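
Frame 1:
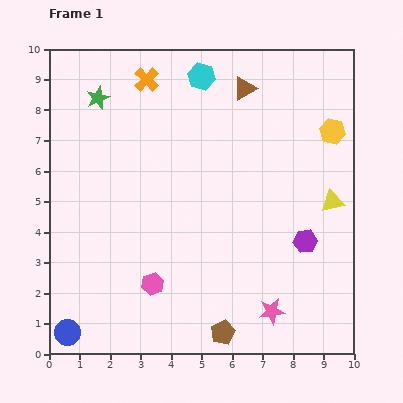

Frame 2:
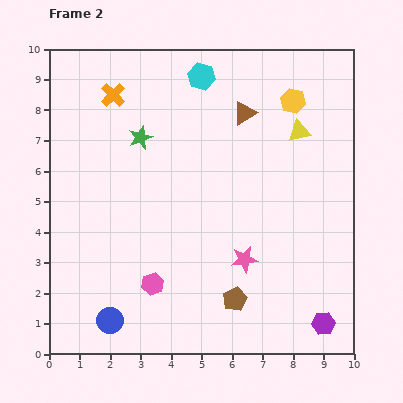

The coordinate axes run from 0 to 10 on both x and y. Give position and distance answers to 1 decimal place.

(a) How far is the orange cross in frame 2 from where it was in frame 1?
1.2

The orange cross moved from (3.2, 9.0) to (2.1, 8.5), a distance of √(1.1² + 0.5²) ≈ 1.2.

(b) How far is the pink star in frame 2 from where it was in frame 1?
1.9

The pink star moved from (7.3, 1.4) to (6.4, 3.1), a distance of √(0.9² + 1.7²) ≈ 1.9.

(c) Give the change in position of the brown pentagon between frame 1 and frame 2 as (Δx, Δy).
(0.4, 1.1)

The brown pentagon was at (5.7, 0.7) in frame 1 and (6.1, 1.8) in frame 2.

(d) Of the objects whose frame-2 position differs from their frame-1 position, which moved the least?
the brown triangle

(moved 0.8)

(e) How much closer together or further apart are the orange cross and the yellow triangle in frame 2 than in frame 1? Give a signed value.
-1.1

Distance in frame 1: 7.3. Distance in frame 2: 6.2.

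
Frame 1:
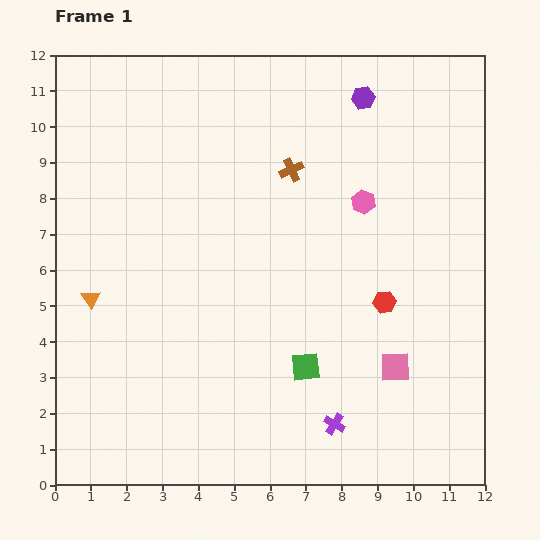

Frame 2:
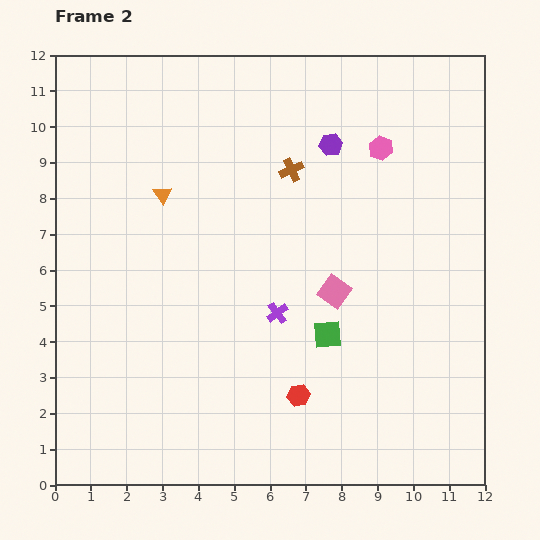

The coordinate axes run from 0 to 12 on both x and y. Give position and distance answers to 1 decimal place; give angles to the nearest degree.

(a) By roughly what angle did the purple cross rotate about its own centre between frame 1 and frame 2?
23° clockwise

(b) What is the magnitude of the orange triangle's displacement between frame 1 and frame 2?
3.5

The orange triangle moved from (1.0, 5.2) to (3.0, 8.1), a distance of √(2.0² + 2.9²) ≈ 3.5.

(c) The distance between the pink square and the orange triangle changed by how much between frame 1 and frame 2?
-3.2

Distance in frame 1: 8.7. Distance in frame 2: 5.5.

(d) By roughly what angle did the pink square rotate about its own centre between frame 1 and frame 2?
37° clockwise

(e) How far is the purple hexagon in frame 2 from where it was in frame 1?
1.6

The purple hexagon moved from (8.6, 10.8) to (7.7, 9.5), a distance of √(0.9² + 1.3²) ≈ 1.6.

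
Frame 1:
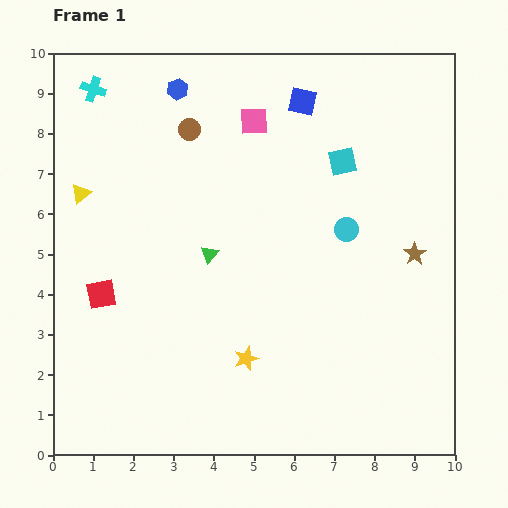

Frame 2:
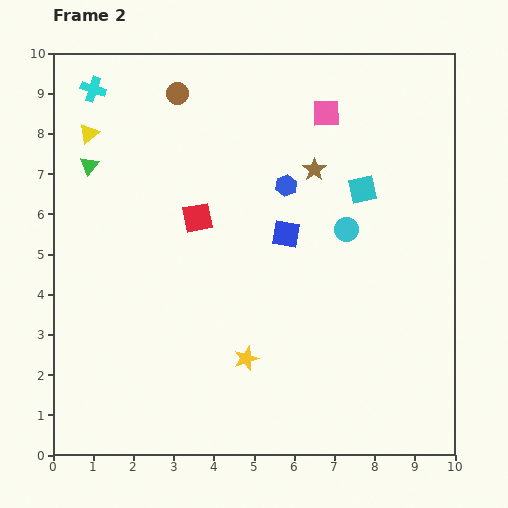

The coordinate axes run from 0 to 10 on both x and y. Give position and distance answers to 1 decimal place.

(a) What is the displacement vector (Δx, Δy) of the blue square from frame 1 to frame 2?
(-0.4, -3.3)

The blue square was at (6.2, 8.8) in frame 1 and (5.8, 5.5) in frame 2.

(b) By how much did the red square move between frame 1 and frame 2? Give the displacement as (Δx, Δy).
(2.4, 1.9)

The red square was at (1.2, 4.0) in frame 1 and (3.6, 5.9) in frame 2.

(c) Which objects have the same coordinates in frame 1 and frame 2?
the cyan circle, the cyan cross, the yellow star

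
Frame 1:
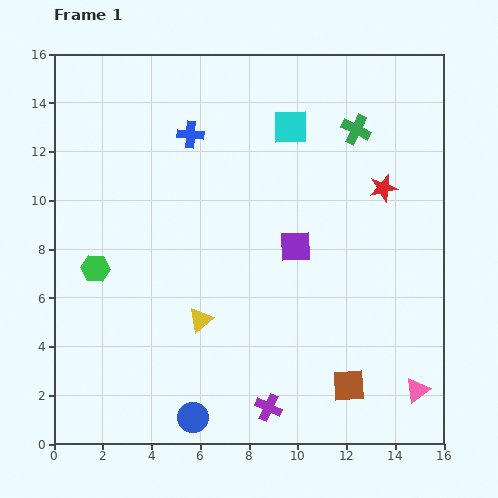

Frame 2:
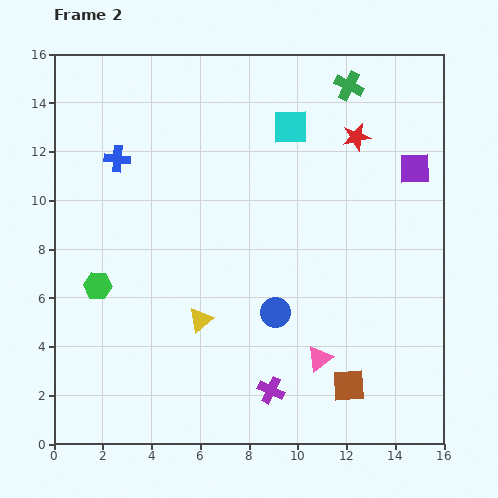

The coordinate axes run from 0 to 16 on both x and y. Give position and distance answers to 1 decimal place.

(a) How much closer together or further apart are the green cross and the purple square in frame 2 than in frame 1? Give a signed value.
-1.1

Distance in frame 1: 5.4. Distance in frame 2: 4.3.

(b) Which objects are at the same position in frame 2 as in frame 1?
the cyan square, the brown square, the yellow triangle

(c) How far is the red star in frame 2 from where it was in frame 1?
2.4

The red star moved from (13.5, 10.5) to (12.4, 12.6), a distance of √(1.1² + 2.1²) ≈ 2.4.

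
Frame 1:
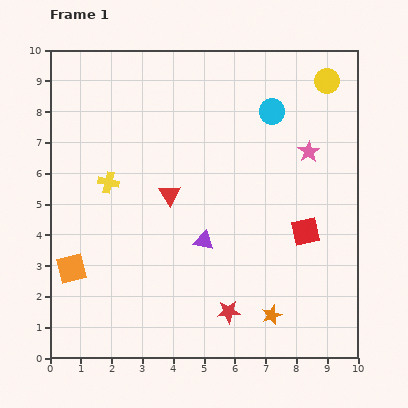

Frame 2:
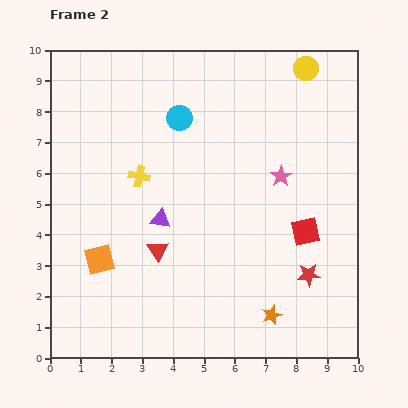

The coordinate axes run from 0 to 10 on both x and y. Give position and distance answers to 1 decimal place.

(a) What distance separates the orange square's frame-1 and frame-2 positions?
0.9

The orange square moved from (0.7, 2.9) to (1.6, 3.2), a distance of √(0.9² + 0.3²) ≈ 0.9.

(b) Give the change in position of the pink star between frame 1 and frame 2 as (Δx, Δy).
(-0.9, -0.8)

The pink star was at (8.4, 6.7) in frame 1 and (7.5, 5.9) in frame 2.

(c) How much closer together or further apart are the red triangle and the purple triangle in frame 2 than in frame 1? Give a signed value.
-0.9

Distance in frame 1: 1.9. Distance in frame 2: 1.0.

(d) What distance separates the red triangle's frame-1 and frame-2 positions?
1.8

The red triangle moved from (3.9, 5.3) to (3.5, 3.5), a distance of √(0.4² + 1.8²) ≈ 1.8.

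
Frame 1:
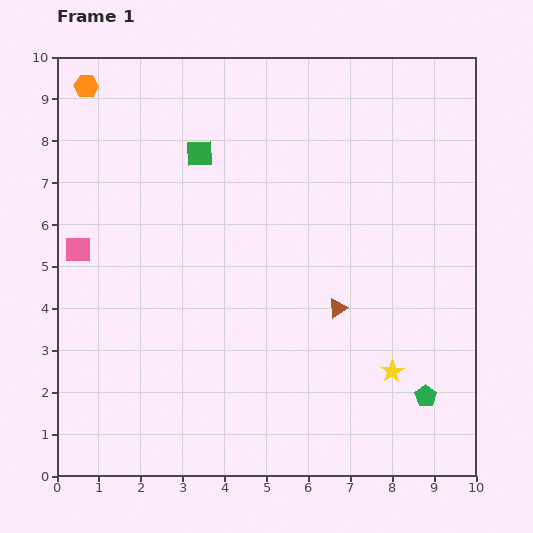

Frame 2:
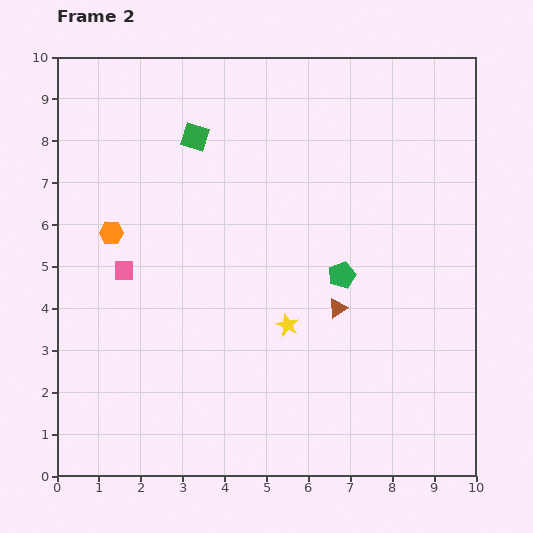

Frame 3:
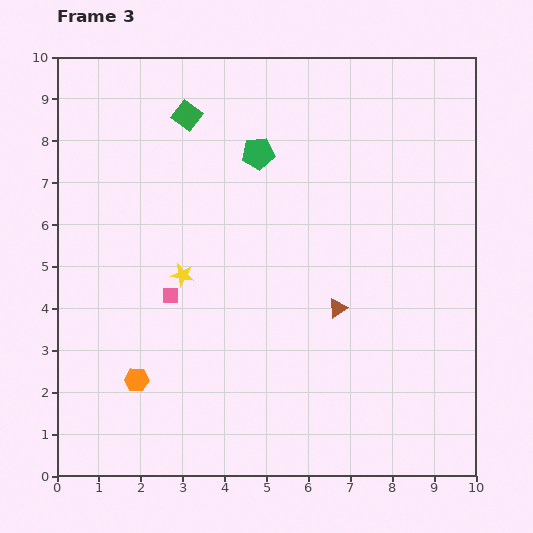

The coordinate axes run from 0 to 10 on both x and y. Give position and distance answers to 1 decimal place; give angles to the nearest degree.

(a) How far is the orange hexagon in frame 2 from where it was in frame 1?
3.6

The orange hexagon moved from (0.7, 9.3) to (1.3, 5.8), a distance of √(0.6² + 3.5²) ≈ 3.6.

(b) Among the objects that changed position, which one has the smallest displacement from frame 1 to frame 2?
the green square

(moved 0.4)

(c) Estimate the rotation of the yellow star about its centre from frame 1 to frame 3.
31° counter-clockwise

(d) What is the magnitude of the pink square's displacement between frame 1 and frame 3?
2.5

The pink square moved from (0.5, 5.4) to (2.7, 4.3), a distance of √(2.2² + 1.1²) ≈ 2.5.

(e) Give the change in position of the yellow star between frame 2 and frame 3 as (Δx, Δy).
(-2.5, 1.2)

The yellow star was at (5.5, 3.6) in frame 2 and (3.0, 4.8) in frame 3.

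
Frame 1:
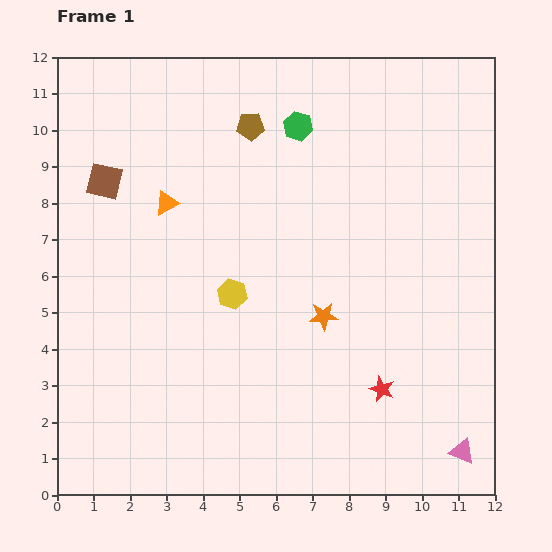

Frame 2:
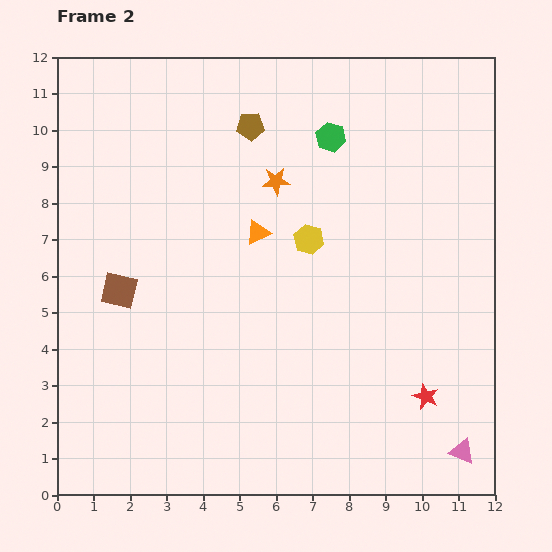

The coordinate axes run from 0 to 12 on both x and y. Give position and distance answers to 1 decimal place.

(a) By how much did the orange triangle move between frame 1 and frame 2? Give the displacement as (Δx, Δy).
(2.5, -0.8)

The orange triangle was at (3.0, 8.0) in frame 1 and (5.5, 7.2) in frame 2.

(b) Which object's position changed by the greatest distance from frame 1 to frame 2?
the orange star

(moved 3.9; next 3.0)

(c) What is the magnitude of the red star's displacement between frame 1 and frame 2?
1.2

The red star moved from (8.9, 2.9) to (10.1, 2.7), a distance of √(1.2² + 0.2²) ≈ 1.2.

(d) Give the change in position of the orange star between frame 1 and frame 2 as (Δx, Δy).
(-1.3, 3.7)

The orange star was at (7.3, 4.9) in frame 1 and (6.0, 8.6) in frame 2.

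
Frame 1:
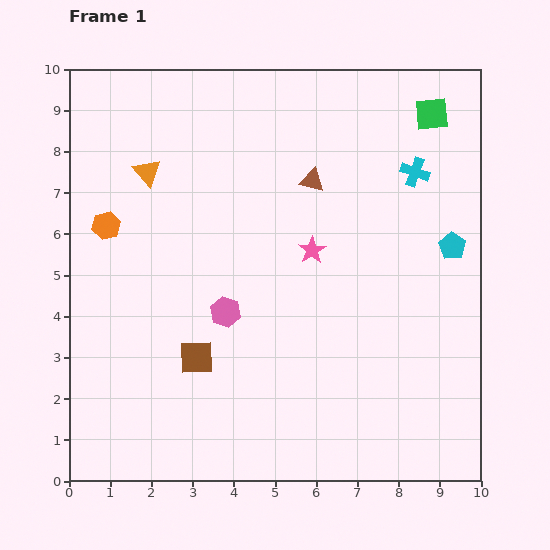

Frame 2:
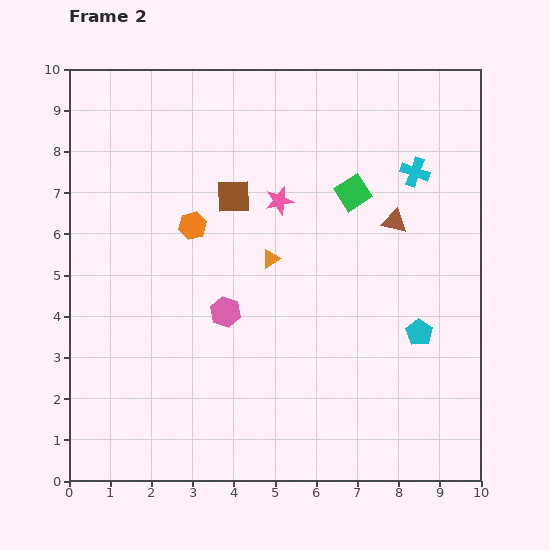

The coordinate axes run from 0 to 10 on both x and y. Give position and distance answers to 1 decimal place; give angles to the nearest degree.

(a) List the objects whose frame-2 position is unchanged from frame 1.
the pink hexagon, the cyan cross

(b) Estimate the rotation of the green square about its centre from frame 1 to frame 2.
27° counter-clockwise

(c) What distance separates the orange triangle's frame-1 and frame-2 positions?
3.7

The orange triangle moved from (1.9, 7.5) to (4.9, 5.4), a distance of √(3.0² + 2.1²) ≈ 3.7.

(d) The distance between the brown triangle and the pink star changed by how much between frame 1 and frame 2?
+1.1

Distance in frame 1: 1.7. Distance in frame 2: 2.8.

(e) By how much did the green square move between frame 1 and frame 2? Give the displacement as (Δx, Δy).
(-1.9, -1.9)

The green square was at (8.8, 8.9) in frame 1 and (6.9, 7.0) in frame 2.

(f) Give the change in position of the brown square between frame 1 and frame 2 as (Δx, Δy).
(0.9, 3.9)

The brown square was at (3.1, 3.0) in frame 1 and (4.0, 6.9) in frame 2.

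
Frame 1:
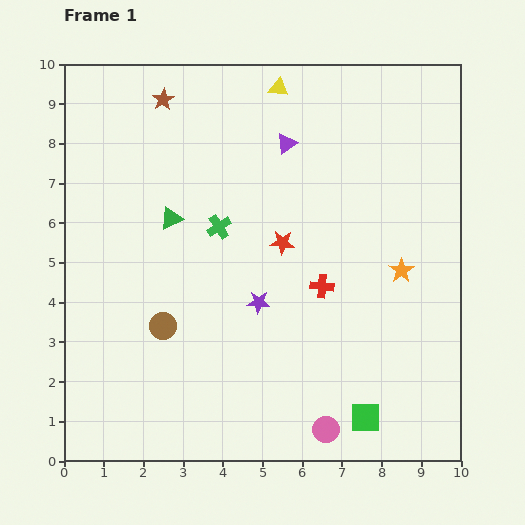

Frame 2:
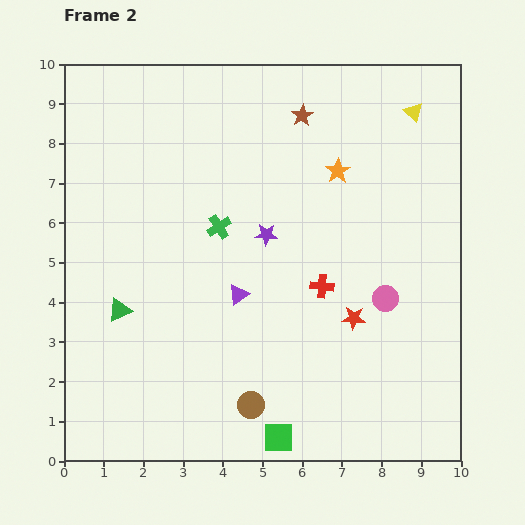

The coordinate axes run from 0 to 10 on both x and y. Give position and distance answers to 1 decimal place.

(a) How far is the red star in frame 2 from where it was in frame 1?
2.6

The red star moved from (5.5, 5.5) to (7.3, 3.6), a distance of √(1.8² + 1.9²) ≈ 2.6.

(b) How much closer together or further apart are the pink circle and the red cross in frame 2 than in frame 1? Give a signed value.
-2.0

Distance in frame 1: 3.6. Distance in frame 2: 1.6.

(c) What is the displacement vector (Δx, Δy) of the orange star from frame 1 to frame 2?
(-1.6, 2.5)

The orange star was at (8.5, 4.8) in frame 1 and (6.9, 7.3) in frame 2.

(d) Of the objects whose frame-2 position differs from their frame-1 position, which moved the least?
the purple star

(moved 1.7)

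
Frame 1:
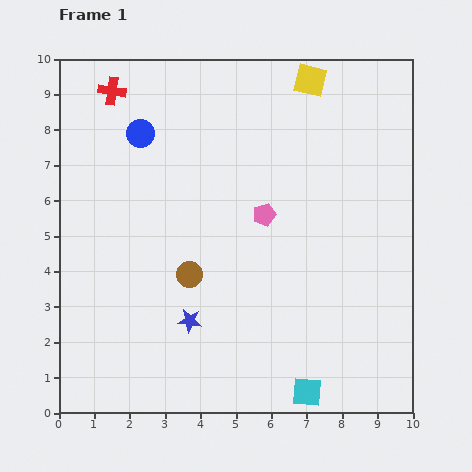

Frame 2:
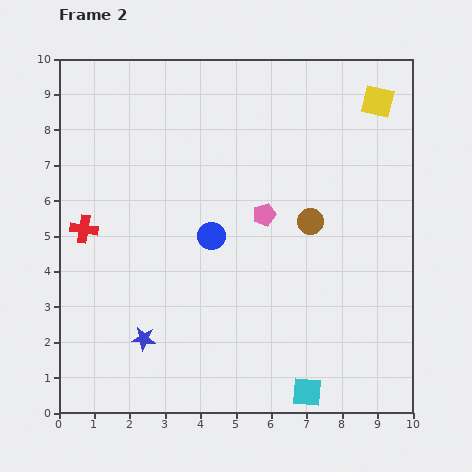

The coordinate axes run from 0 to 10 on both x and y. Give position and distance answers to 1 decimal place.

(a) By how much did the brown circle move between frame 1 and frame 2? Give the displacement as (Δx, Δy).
(3.4, 1.5)

The brown circle was at (3.7, 3.9) in frame 1 and (7.1, 5.4) in frame 2.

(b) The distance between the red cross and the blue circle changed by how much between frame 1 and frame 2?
+2.2

Distance in frame 1: 1.4. Distance in frame 2: 3.6.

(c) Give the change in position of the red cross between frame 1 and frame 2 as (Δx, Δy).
(-0.8, -3.9)

The red cross was at (1.5, 9.1) in frame 1 and (0.7, 5.2) in frame 2.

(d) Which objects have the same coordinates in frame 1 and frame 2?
the cyan square, the pink pentagon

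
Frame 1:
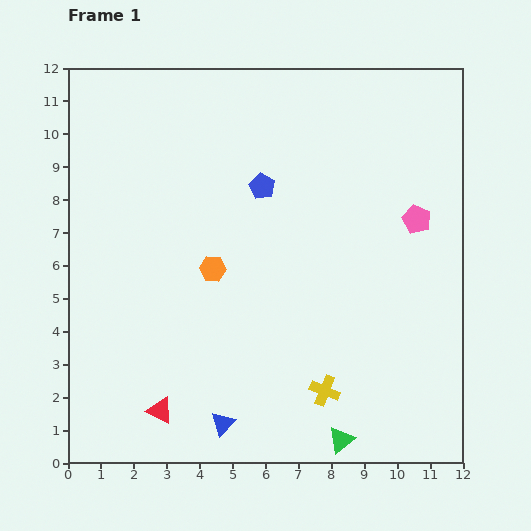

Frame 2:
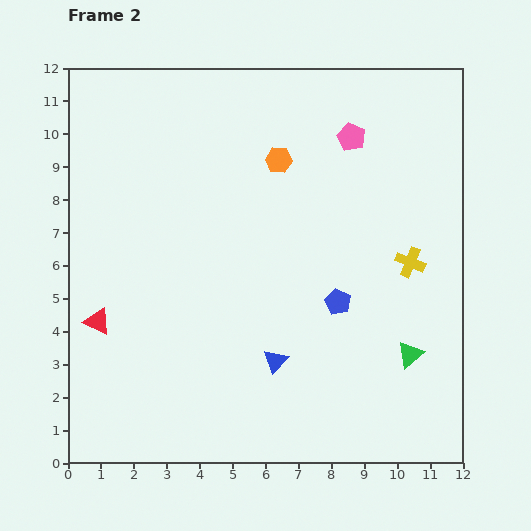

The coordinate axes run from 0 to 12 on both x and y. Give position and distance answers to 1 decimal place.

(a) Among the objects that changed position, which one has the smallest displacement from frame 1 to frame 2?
the blue triangle

(moved 2.5)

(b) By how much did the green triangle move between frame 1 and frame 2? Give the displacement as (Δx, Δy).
(2.1, 2.6)

The green triangle was at (8.3, 0.7) in frame 1 and (10.4, 3.3) in frame 2.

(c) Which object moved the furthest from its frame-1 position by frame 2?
the yellow cross

(moved 4.7; next 4.2)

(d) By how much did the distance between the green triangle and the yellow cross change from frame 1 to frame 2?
+1.2

Distance in frame 1: 1.6. Distance in frame 2: 2.8.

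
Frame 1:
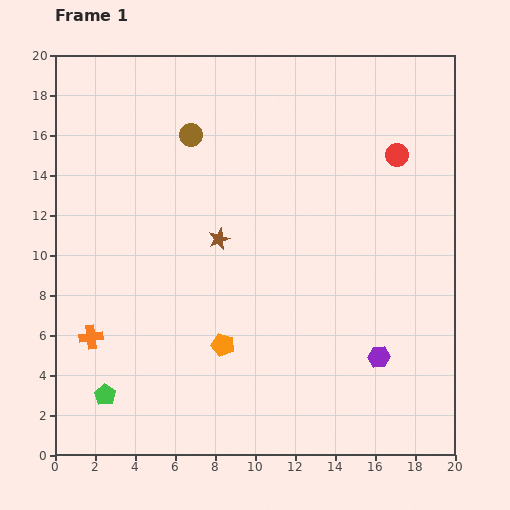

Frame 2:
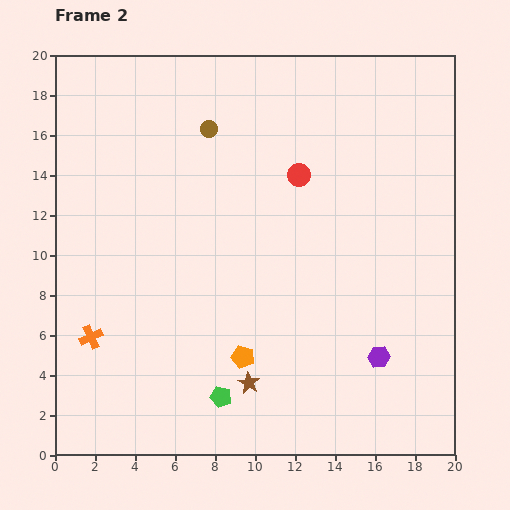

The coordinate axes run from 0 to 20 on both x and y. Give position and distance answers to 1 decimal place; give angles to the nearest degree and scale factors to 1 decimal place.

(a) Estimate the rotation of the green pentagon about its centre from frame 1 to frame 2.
19° counter-clockwise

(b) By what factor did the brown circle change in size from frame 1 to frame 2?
0.8×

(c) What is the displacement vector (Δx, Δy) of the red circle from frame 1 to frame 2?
(-4.9, -1.0)

The red circle was at (17.1, 15.0) in frame 1 and (12.2, 14.0) in frame 2.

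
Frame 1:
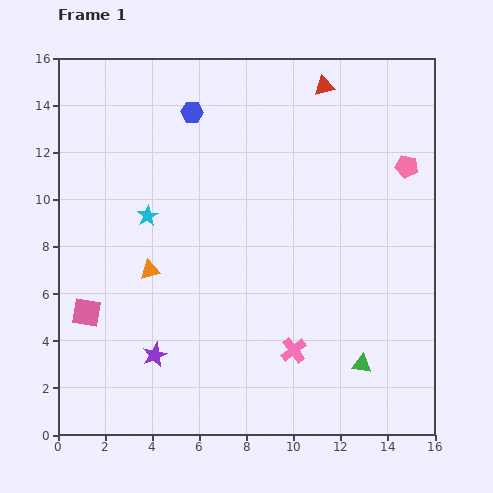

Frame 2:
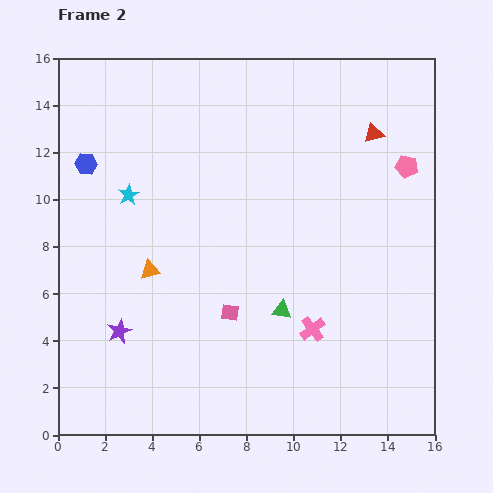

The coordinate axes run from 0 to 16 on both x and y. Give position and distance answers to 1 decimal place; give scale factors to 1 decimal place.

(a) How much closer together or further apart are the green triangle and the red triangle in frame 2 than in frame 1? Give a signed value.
-3.4

Distance in frame 1: 11.9. Distance in frame 2: 8.5.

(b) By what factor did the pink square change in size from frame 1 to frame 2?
0.6×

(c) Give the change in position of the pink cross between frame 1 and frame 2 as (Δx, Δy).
(0.8, 0.9)

The pink cross was at (10.0, 3.6) in frame 1 and (10.8, 4.5) in frame 2.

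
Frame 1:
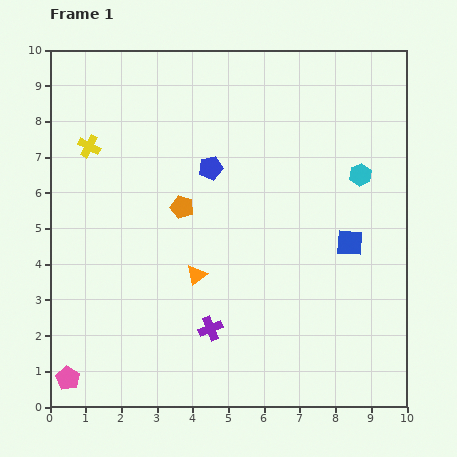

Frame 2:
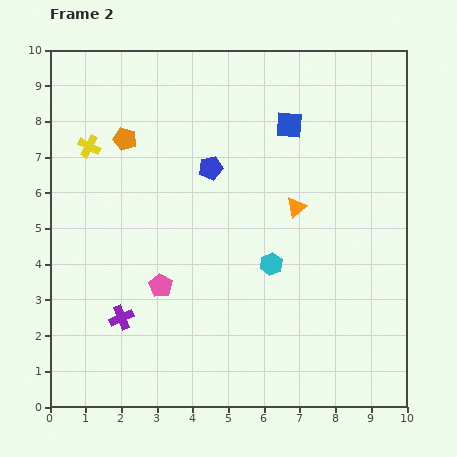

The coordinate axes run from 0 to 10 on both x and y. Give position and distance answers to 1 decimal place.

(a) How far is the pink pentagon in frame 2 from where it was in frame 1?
3.7

The pink pentagon moved from (0.5, 0.8) to (3.1, 3.4), a distance of √(2.6² + 2.6²) ≈ 3.7.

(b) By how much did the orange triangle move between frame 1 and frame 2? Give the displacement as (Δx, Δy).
(2.8, 1.9)

The orange triangle was at (4.1, 3.7) in frame 1 and (6.9, 5.6) in frame 2.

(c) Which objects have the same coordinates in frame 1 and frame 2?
the blue pentagon, the yellow cross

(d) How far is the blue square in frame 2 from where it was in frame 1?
3.7

The blue square moved from (8.4, 4.6) to (6.7, 7.9), a distance of √(1.7² + 3.3²) ≈ 3.7.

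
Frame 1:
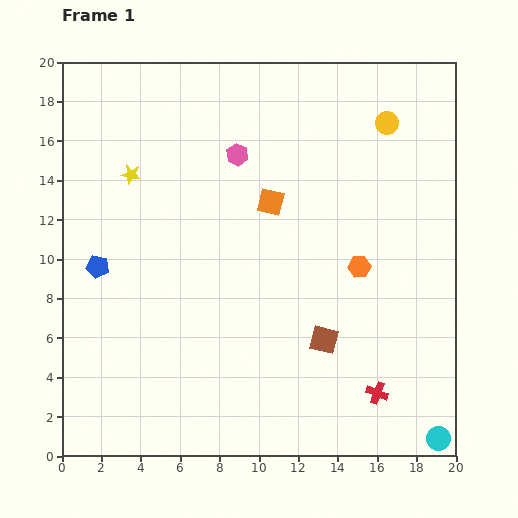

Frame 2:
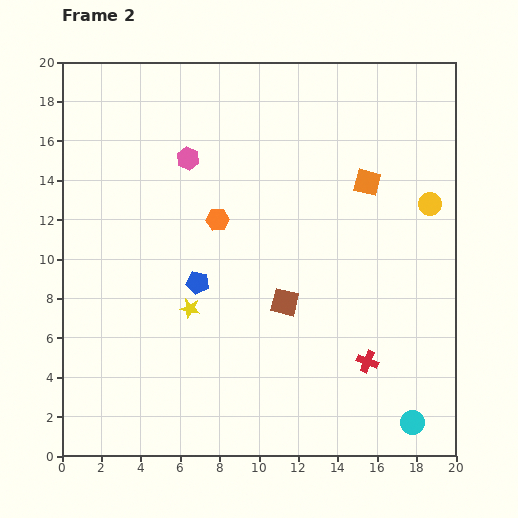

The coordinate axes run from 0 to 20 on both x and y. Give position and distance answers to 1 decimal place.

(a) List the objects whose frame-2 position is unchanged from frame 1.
none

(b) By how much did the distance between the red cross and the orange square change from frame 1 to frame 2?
-2.0

Distance in frame 1: 11.1. Distance in frame 2: 9.1.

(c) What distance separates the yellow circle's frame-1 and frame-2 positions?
4.7

The yellow circle moved from (16.5, 16.9) to (18.7, 12.8), a distance of √(2.2² + 4.1²) ≈ 4.7.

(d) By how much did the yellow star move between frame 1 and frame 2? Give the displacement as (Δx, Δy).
(3.0, -6.8)

The yellow star was at (3.5, 14.3) in frame 1 and (6.5, 7.5) in frame 2.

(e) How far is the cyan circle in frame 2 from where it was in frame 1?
1.5

The cyan circle moved from (19.1, 0.9) to (17.8, 1.7), a distance of √(1.3² + 0.8²) ≈ 1.5.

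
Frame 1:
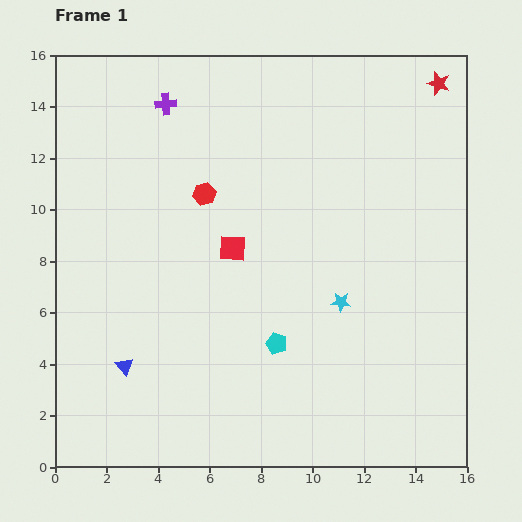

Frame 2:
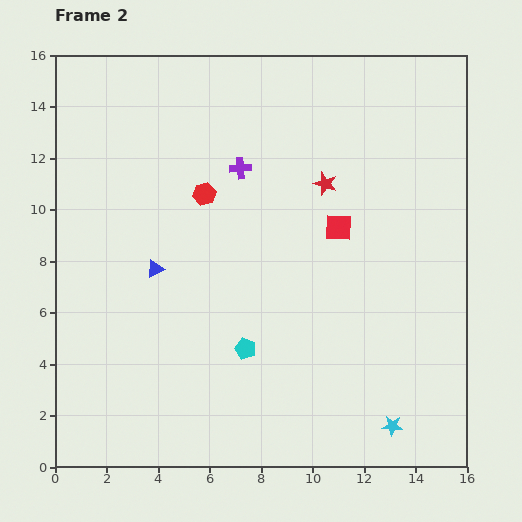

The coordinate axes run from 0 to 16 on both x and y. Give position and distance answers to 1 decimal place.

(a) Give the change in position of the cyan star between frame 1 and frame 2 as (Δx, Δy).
(2.0, -4.8)

The cyan star was at (11.1, 6.4) in frame 1 and (13.1, 1.6) in frame 2.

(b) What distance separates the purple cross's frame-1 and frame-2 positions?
3.8

The purple cross moved from (4.3, 14.1) to (7.2, 11.6), a distance of √(2.9² + 2.5²) ≈ 3.8.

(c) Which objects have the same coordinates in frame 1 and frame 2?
the red hexagon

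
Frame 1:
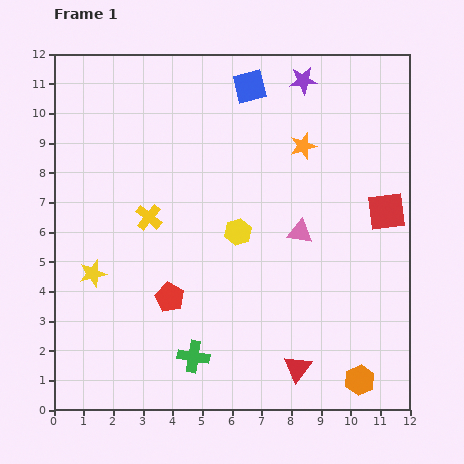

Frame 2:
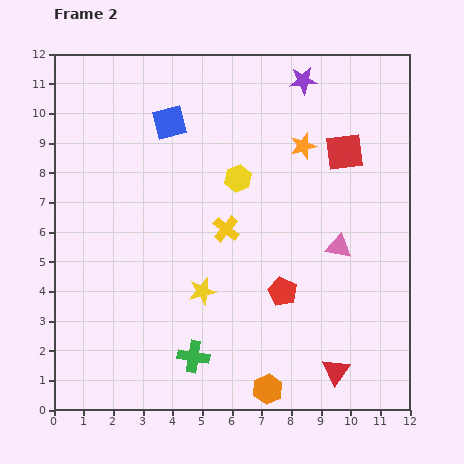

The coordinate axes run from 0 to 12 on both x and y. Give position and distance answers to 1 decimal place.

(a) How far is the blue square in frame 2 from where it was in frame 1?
3.0

The blue square moved from (6.6, 10.9) to (3.9, 9.7), a distance of √(2.7² + 1.2²) ≈ 3.0.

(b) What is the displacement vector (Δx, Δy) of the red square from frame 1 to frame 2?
(-1.4, 2.0)

The red square was at (11.2, 6.7) in frame 1 and (9.8, 8.7) in frame 2.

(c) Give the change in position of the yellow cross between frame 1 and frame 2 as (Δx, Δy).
(2.6, -0.4)

The yellow cross was at (3.2, 6.5) in frame 1 and (5.8, 6.1) in frame 2.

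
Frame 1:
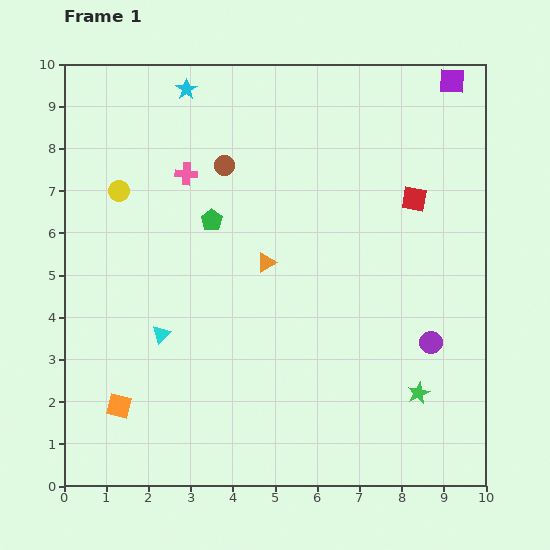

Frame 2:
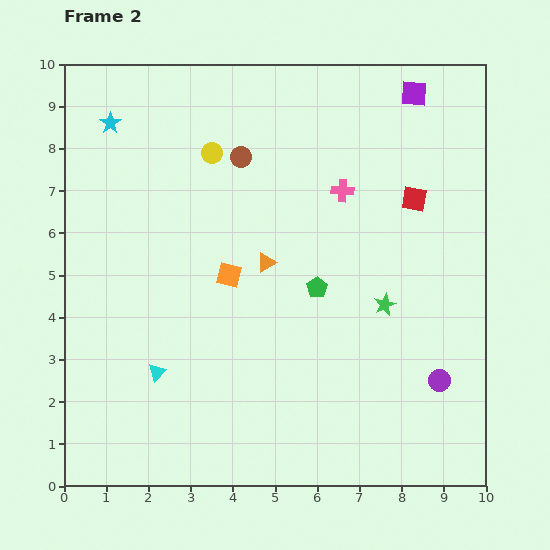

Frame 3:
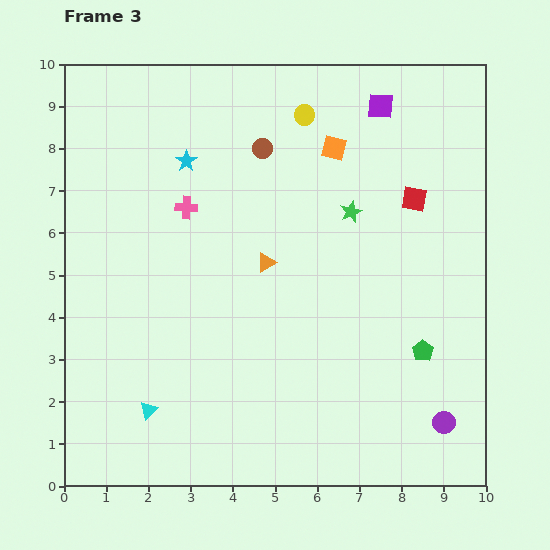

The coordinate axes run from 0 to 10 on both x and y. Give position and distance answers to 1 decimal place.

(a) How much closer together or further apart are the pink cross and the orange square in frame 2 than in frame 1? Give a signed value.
-2.3

Distance in frame 1: 5.7. Distance in frame 2: 3.4.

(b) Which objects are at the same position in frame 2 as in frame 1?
the red square, the orange triangle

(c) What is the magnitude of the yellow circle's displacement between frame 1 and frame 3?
4.8

The yellow circle moved from (1.3, 7.0) to (5.7, 8.8), a distance of √(4.4² + 1.8²) ≈ 4.8.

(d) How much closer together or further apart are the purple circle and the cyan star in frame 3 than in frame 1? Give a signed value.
+0.4

Distance in frame 1: 8.3. Distance in frame 3: 8.7.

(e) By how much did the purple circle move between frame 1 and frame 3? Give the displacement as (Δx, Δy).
(0.3, -1.9)

The purple circle was at (8.7, 3.4) in frame 1 and (9.0, 1.5) in frame 3.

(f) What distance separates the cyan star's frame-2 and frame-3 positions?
2.0

The cyan star moved from (1.1, 8.6) to (2.9, 7.7), a distance of √(1.8² + 0.9²) ≈ 2.0.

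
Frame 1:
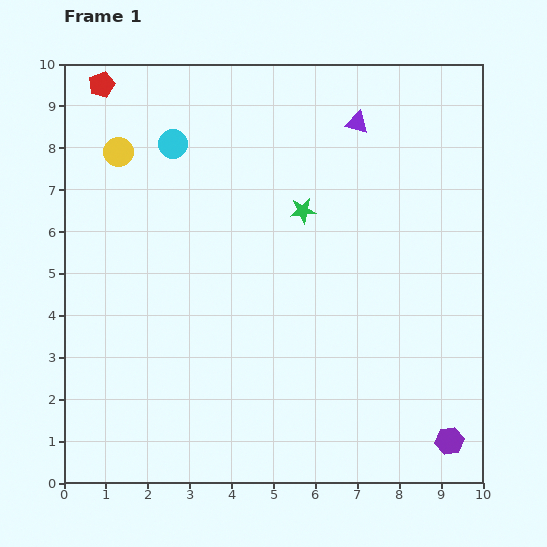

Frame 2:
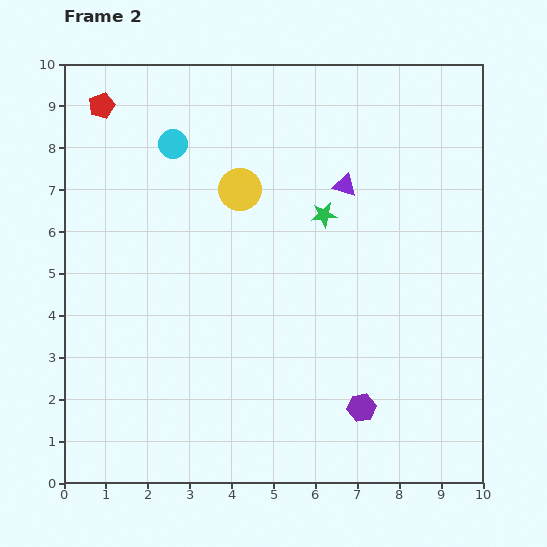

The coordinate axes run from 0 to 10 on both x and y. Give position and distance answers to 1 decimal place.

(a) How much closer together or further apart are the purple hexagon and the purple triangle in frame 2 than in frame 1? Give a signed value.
-2.6

Distance in frame 1: 7.9. Distance in frame 2: 5.3.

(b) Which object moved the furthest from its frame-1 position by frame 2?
the yellow circle

(moved 3.0; next 2.2)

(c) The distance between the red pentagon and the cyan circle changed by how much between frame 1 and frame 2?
-0.3

Distance in frame 1: 2.2. Distance in frame 2: 1.9.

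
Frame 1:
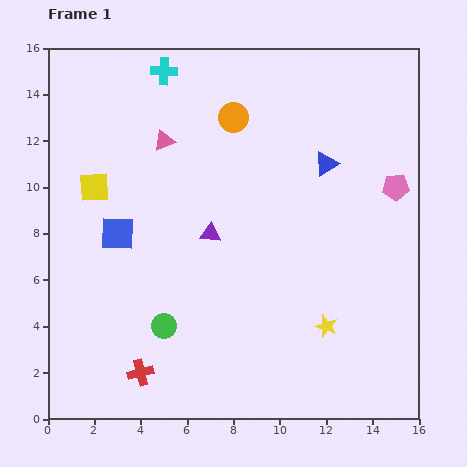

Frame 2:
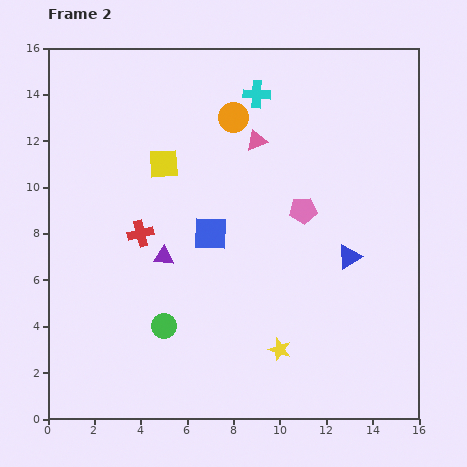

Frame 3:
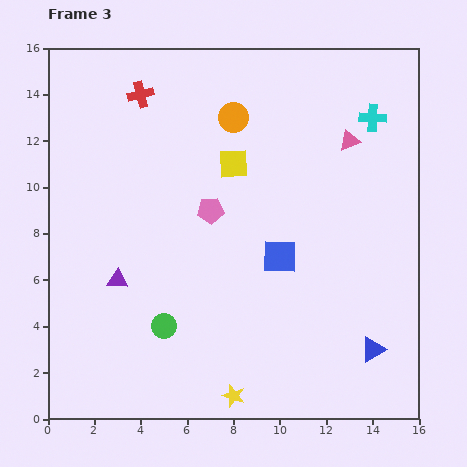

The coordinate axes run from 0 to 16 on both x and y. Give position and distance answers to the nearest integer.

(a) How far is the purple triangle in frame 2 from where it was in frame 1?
2

The purple triangle moved from (7, 8) to (5, 7), a distance of √(2² + 1²) ≈ 2.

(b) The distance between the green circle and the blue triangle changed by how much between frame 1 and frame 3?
-1

Distance in frame 1: 10. Distance in frame 3: 9.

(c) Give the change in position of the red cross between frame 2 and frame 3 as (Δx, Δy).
(0, 6)

The red cross was at (4, 8) in frame 2 and (4, 14) in frame 3.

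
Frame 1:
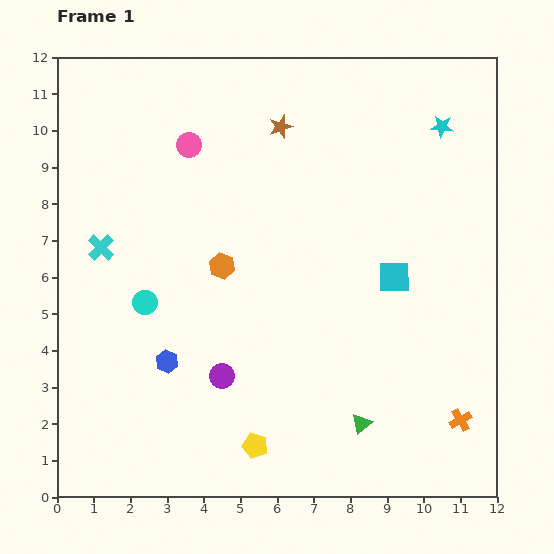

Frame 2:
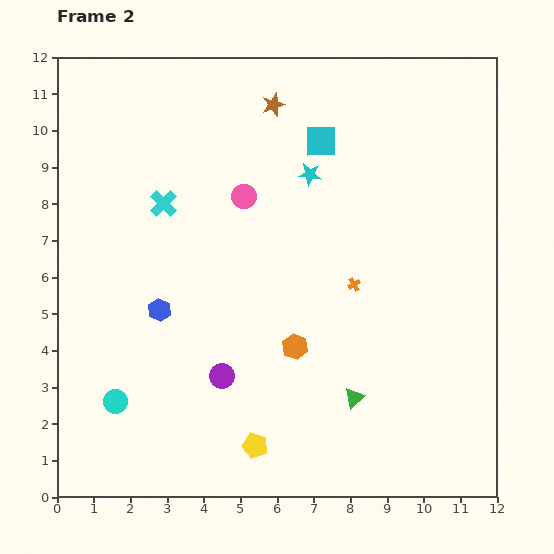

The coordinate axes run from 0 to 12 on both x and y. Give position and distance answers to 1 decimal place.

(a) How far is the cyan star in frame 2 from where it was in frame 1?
3.8

The cyan star moved from (10.5, 10.1) to (6.9, 8.8), a distance of √(3.6² + 1.3²) ≈ 3.8.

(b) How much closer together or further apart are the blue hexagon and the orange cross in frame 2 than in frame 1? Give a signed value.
-2.9

Distance in frame 1: 8.2. Distance in frame 2: 5.3.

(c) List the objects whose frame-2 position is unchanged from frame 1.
the yellow pentagon, the purple circle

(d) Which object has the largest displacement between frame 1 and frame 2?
the orange cross

(moved 4.7; next 4.2)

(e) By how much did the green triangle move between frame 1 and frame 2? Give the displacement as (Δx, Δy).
(-0.2, 0.7)

The green triangle was at (8.3, 2.0) in frame 1 and (8.1, 2.7) in frame 2.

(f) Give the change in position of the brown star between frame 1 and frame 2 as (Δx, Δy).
(-0.2, 0.6)

The brown star was at (6.1, 10.1) in frame 1 and (5.9, 10.7) in frame 2.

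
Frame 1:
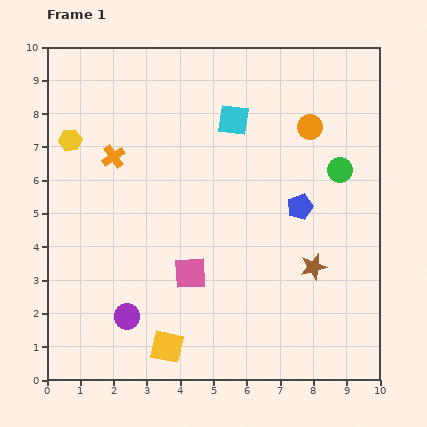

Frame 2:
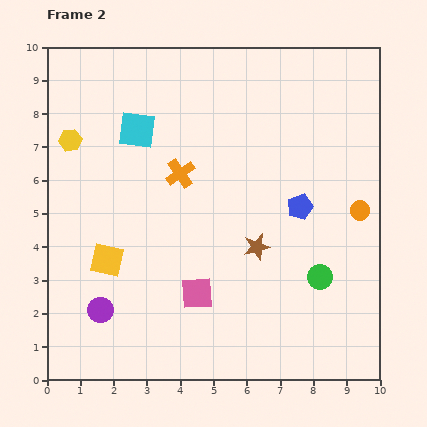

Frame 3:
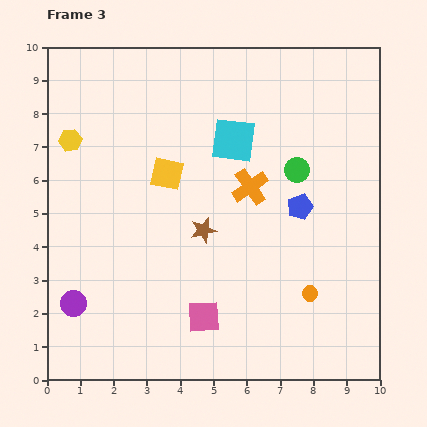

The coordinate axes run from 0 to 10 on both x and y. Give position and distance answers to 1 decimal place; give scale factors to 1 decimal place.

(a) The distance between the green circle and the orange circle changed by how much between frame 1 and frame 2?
+0.7

Distance in frame 1: 1.6. Distance in frame 2: 2.3.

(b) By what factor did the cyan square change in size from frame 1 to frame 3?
1.4×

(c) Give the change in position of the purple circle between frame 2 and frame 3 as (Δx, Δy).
(-0.8, 0.2)

The purple circle was at (1.6, 2.1) in frame 2 and (0.8, 2.3) in frame 3.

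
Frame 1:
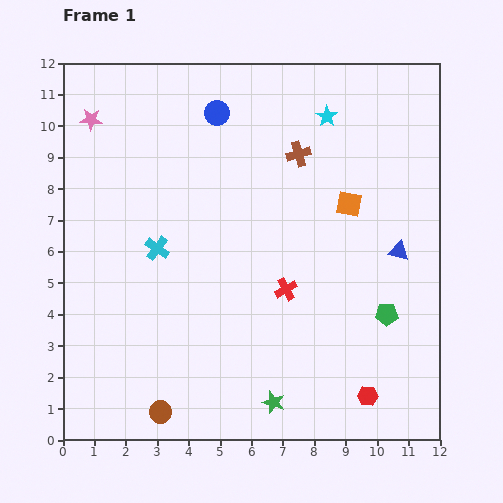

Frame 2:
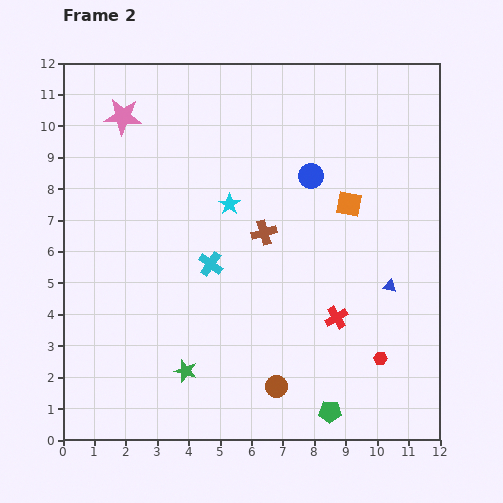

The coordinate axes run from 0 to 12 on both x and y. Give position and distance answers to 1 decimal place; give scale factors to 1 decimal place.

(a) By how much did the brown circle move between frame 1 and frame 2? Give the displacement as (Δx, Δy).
(3.7, 0.8)

The brown circle was at (3.1, 0.9) in frame 1 and (6.8, 1.7) in frame 2.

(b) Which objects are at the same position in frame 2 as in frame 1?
the orange square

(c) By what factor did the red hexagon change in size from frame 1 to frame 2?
0.6×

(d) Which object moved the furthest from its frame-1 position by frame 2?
the cyan star

(moved 4.2; next 3.8)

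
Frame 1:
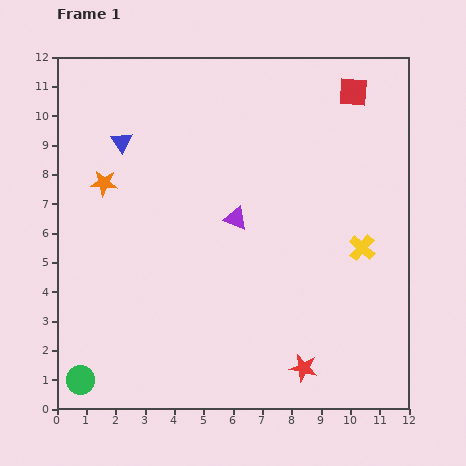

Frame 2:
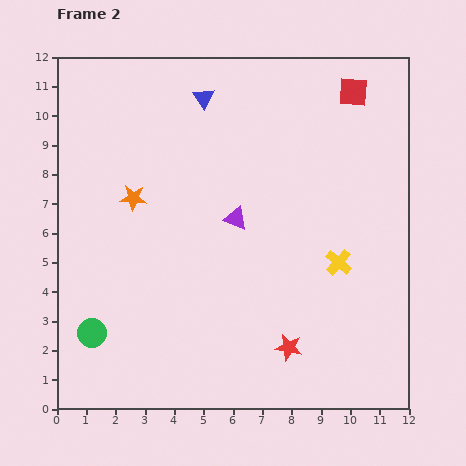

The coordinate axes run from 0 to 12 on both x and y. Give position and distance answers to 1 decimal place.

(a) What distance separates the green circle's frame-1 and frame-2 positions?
1.6

The green circle moved from (0.8, 1.0) to (1.2, 2.6), a distance of √(0.4² + 1.6²) ≈ 1.6.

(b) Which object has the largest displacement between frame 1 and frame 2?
the blue triangle

(moved 3.2; next 1.6)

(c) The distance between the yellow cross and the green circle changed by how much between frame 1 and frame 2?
-1.9

Distance in frame 1: 10.6. Distance in frame 2: 8.7.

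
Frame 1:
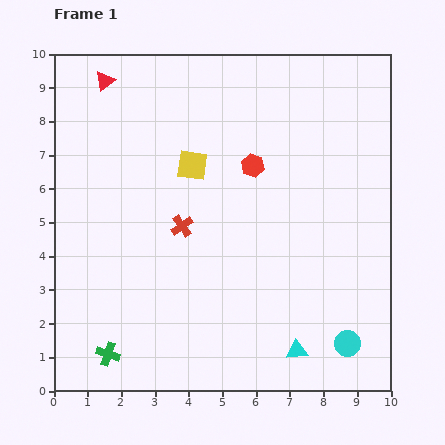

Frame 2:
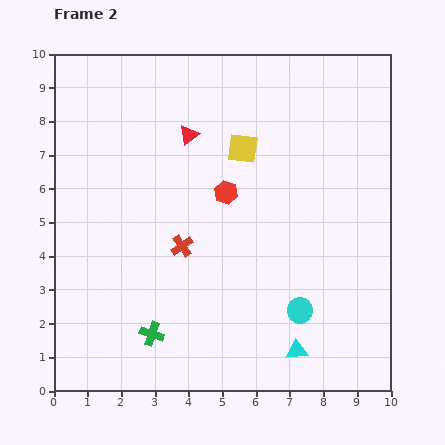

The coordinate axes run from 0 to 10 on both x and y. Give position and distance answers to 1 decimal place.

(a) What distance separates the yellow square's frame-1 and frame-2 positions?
1.6

The yellow square moved from (4.1, 6.7) to (5.6, 7.2), a distance of √(1.5² + 0.5²) ≈ 1.6.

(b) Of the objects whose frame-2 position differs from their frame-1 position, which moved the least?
the red cross

(moved 0.6)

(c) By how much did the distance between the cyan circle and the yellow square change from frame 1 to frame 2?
-1.9

Distance in frame 1: 7.0. Distance in frame 2: 5.1.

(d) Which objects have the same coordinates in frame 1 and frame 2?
the cyan triangle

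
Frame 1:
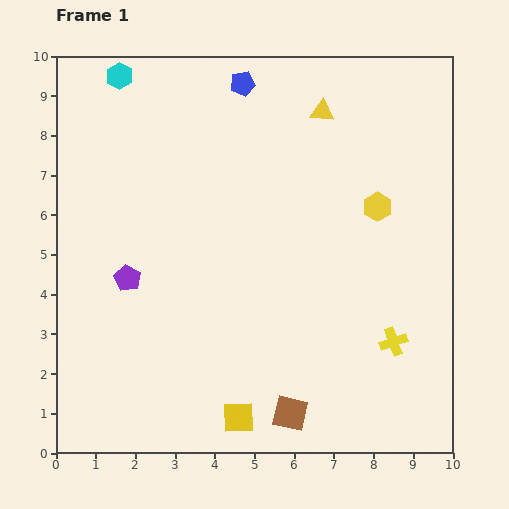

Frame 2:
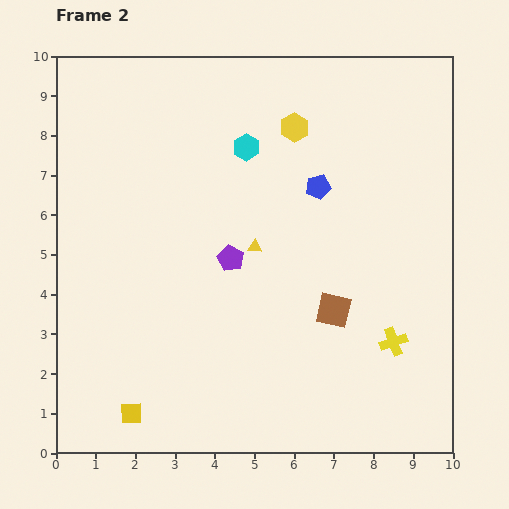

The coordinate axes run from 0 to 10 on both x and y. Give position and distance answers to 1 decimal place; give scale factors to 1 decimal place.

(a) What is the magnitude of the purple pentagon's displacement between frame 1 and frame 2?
2.6

The purple pentagon moved from (1.8, 4.4) to (4.4, 4.9), a distance of √(2.6² + 0.5²) ≈ 2.6.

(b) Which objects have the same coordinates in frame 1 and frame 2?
the yellow cross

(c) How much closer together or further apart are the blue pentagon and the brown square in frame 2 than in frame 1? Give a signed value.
-5.3

Distance in frame 1: 8.4. Distance in frame 2: 3.1.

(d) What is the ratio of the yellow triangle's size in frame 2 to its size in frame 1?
0.6×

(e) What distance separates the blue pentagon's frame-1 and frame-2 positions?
3.2

The blue pentagon moved from (4.7, 9.3) to (6.6, 6.7), a distance of √(1.9² + 2.6²) ≈ 3.2.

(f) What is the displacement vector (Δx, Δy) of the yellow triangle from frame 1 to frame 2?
(-1.7, -3.4)

The yellow triangle was at (6.7, 8.6) in frame 1 and (5.0, 5.2) in frame 2.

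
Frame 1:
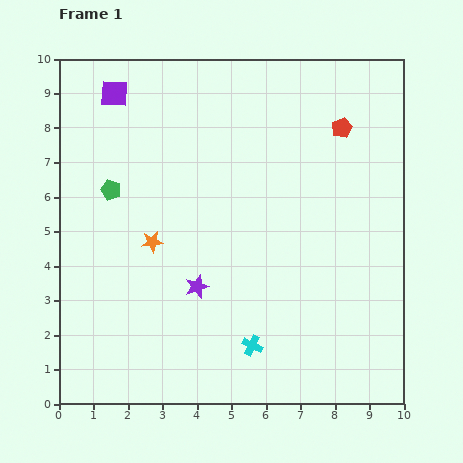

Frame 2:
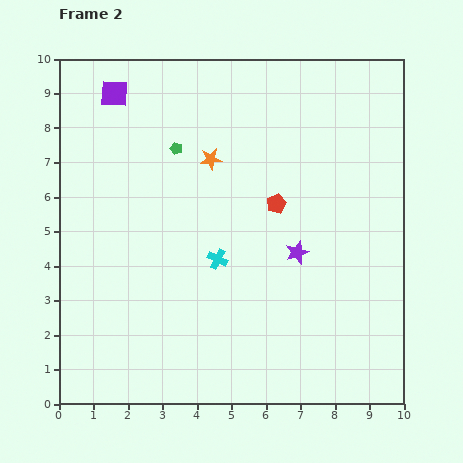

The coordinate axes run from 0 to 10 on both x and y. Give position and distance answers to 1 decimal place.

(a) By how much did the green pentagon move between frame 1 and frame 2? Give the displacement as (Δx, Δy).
(1.9, 1.2)

The green pentagon was at (1.5, 6.2) in frame 1 and (3.4, 7.4) in frame 2.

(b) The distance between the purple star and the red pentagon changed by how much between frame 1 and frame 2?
-4.7

Distance in frame 1: 6.2. Distance in frame 2: 1.5.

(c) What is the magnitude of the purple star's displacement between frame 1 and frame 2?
3.1

The purple star moved from (4.0, 3.4) to (6.9, 4.4), a distance of √(2.9² + 1.0²) ≈ 3.1.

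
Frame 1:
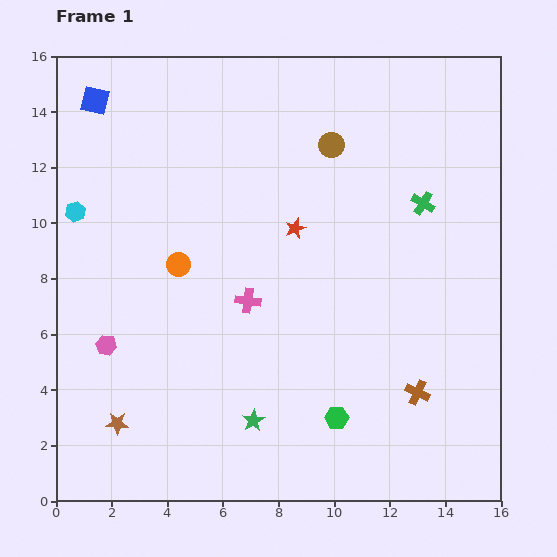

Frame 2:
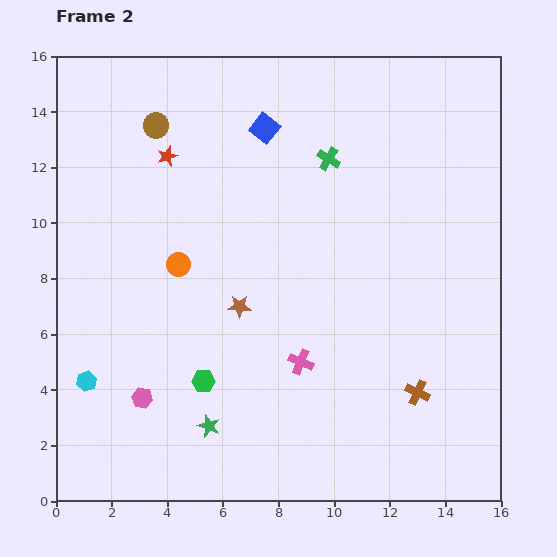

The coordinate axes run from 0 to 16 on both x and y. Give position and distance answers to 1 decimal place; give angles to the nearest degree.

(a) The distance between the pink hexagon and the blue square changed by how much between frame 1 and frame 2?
+1.9

Distance in frame 1: 8.8. Distance in frame 2: 10.7.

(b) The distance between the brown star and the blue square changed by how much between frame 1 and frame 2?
-5.1

Distance in frame 1: 11.6. Distance in frame 2: 6.5.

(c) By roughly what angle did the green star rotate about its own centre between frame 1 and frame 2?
20° counter-clockwise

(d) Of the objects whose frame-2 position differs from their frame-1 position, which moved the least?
the green star

(moved 1.6)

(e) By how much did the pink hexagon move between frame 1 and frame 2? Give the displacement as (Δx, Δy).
(1.3, -1.9)

The pink hexagon was at (1.8, 5.6) in frame 1 and (3.1, 3.7) in frame 2.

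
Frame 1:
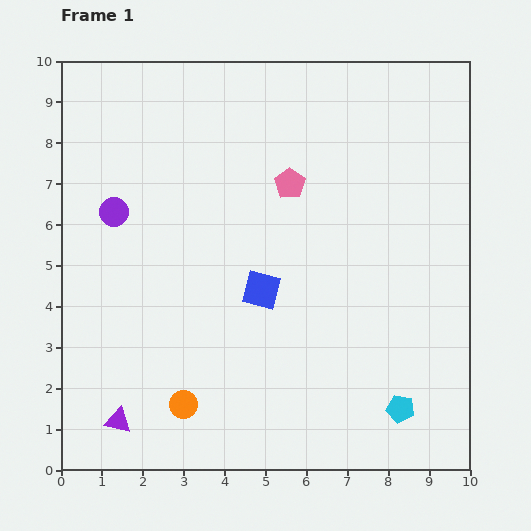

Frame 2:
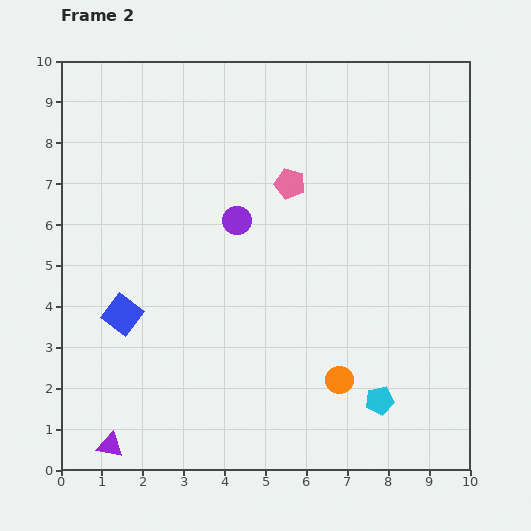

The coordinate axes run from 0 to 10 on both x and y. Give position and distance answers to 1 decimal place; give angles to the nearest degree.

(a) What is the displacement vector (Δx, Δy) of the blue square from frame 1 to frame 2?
(-3.4, -0.6)

The blue square was at (4.9, 4.4) in frame 1 and (1.5, 3.8) in frame 2.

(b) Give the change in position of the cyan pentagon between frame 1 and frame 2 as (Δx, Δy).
(-0.5, 0.2)

The cyan pentagon was at (8.3, 1.5) in frame 1 and (7.8, 1.7) in frame 2.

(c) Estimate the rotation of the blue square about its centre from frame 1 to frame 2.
23° clockwise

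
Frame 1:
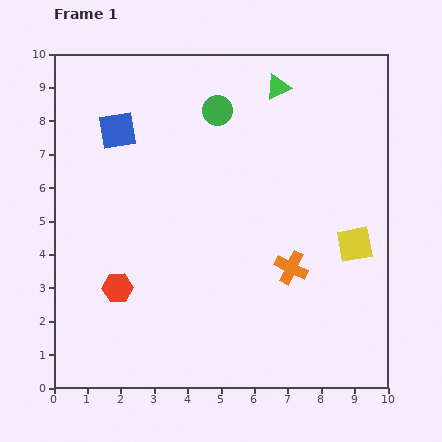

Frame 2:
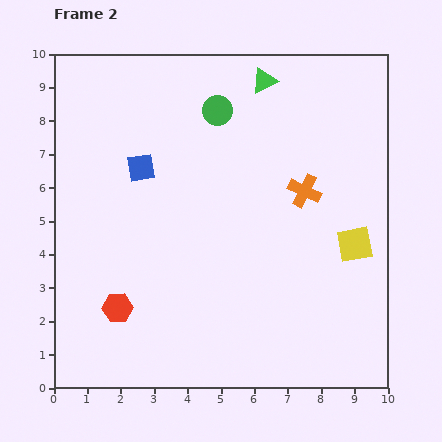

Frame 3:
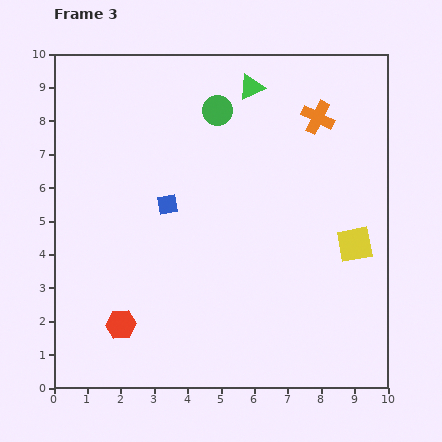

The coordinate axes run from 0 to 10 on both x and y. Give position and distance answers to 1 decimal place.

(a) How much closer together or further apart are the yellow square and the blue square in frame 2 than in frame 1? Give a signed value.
-1.1

Distance in frame 1: 7.9. Distance in frame 2: 6.8.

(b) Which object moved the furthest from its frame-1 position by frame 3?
the orange cross

(moved 4.6; next 2.7)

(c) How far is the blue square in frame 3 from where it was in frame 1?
2.7

The blue square moved from (1.9, 7.7) to (3.4, 5.5), a distance of √(1.5² + 2.2²) ≈ 2.7.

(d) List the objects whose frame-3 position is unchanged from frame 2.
the green circle, the yellow square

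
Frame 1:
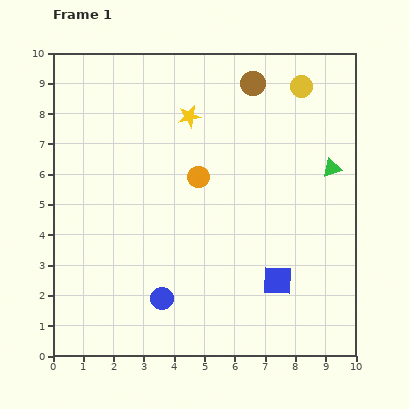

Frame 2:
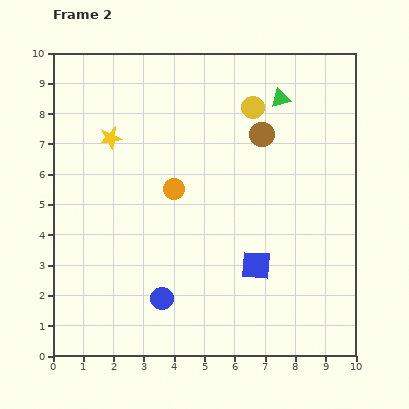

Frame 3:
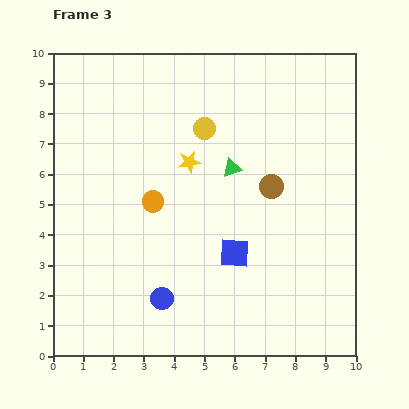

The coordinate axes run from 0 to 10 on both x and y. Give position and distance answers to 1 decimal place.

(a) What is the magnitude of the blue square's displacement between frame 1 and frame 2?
0.9

The blue square moved from (7.4, 2.5) to (6.7, 3.0), a distance of √(0.7² + 0.5²) ≈ 0.9.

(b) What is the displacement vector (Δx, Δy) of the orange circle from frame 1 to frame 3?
(-1.5, -0.8)

The orange circle was at (4.8, 5.9) in frame 1 and (3.3, 5.1) in frame 3.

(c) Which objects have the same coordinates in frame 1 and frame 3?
the blue circle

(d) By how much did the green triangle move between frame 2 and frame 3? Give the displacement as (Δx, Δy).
(-1.6, -2.3)

The green triangle was at (7.5, 8.5) in frame 2 and (5.9, 6.2) in frame 3.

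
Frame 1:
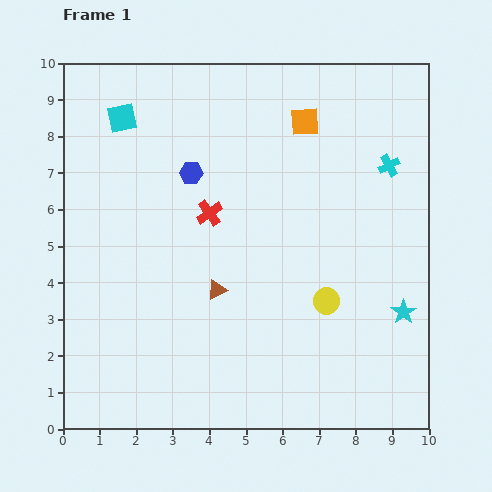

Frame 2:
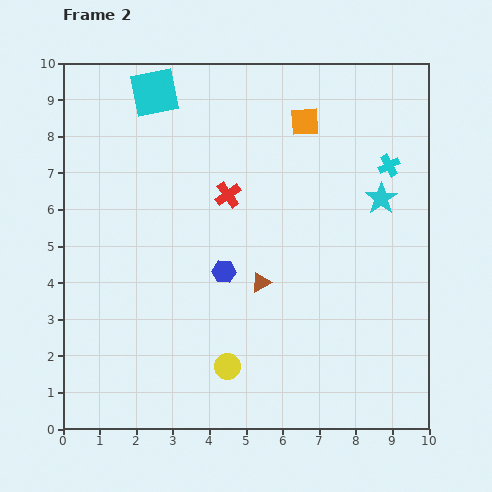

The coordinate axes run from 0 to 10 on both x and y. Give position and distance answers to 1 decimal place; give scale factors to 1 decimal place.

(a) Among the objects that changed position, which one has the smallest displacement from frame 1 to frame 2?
the red cross

(moved 0.7)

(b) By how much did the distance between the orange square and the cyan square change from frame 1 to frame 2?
-0.8

Distance in frame 1: 5.0. Distance in frame 2: 4.2.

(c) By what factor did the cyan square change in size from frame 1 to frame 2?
1.7×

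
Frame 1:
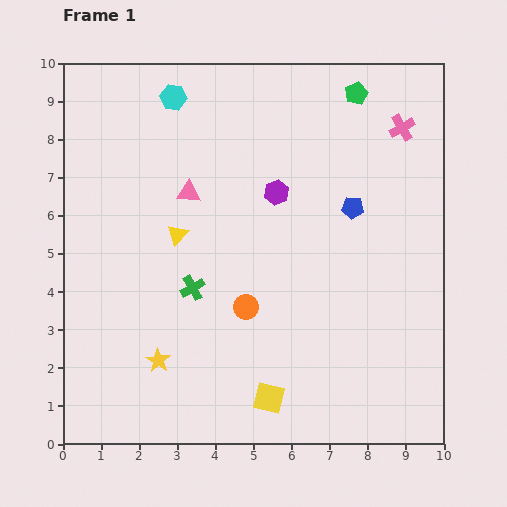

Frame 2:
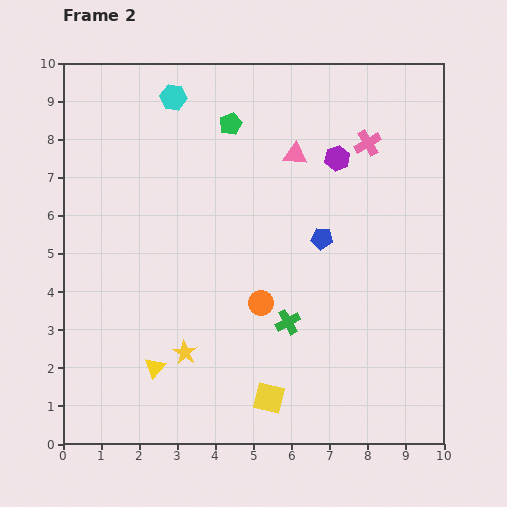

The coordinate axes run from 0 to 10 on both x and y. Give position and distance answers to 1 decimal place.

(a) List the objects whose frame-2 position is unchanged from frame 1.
the yellow square, the cyan hexagon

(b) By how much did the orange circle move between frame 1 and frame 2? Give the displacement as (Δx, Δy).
(0.4, 0.1)

The orange circle was at (4.8, 3.6) in frame 1 and (5.2, 3.7) in frame 2.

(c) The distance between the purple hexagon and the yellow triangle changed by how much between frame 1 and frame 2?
+4.5

Distance in frame 1: 2.8. Distance in frame 2: 7.3.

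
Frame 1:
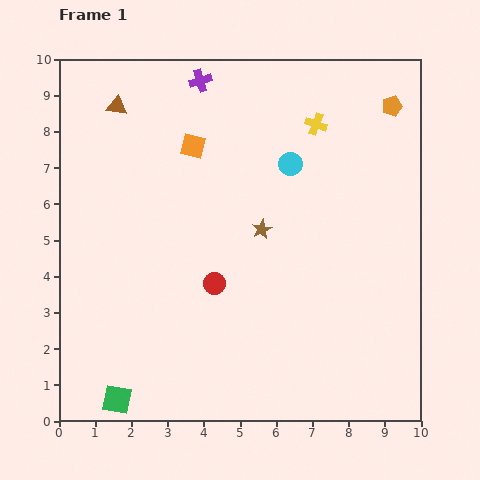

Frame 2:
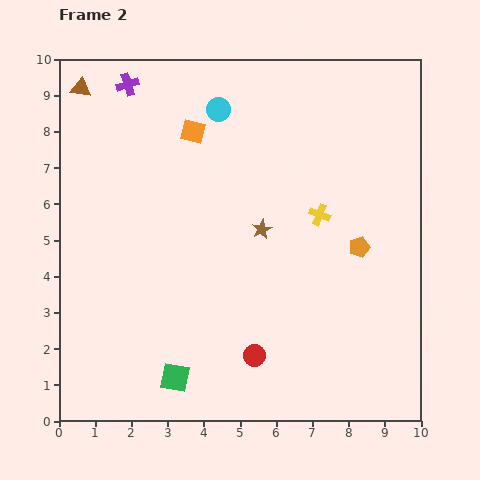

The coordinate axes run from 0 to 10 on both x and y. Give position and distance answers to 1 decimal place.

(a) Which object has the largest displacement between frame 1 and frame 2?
the orange pentagon

(moved 4.0; next 2.5)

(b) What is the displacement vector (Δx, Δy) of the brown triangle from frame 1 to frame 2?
(-1.0, 0.5)

The brown triangle was at (1.6, 8.7) in frame 1 and (0.6, 9.2) in frame 2.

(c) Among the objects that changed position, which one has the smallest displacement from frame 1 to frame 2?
the orange square

(moved 0.4)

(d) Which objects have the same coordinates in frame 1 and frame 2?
the brown star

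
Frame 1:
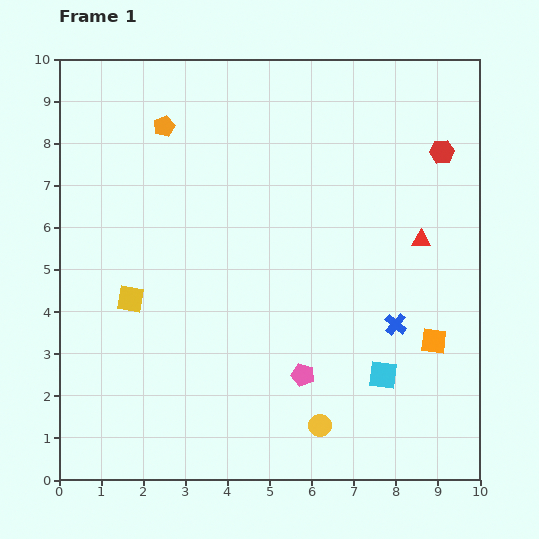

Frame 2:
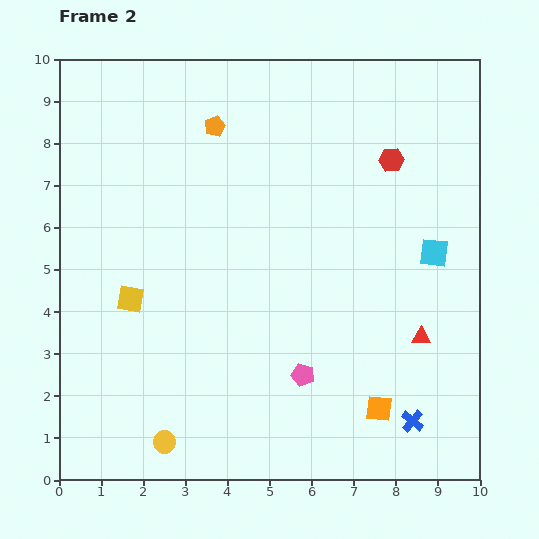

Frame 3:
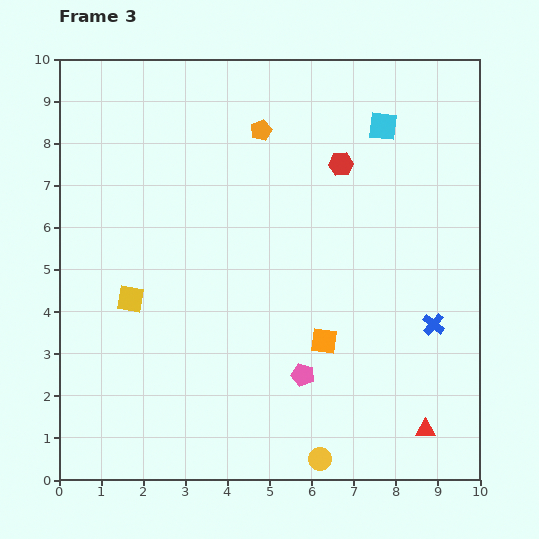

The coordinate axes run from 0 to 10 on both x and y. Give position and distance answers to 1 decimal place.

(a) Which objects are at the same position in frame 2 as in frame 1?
the yellow square, the pink pentagon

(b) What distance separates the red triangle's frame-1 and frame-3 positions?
4.5

The red triangle moved from (8.6, 5.7) to (8.7, 1.2), a distance of √(0.1² + 4.5²) ≈ 4.5.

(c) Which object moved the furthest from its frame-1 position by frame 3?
the cyan square

(moved 5.9; next 4.5)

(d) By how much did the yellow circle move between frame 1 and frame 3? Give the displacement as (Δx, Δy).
(0.0, -0.8)

The yellow circle was at (6.2, 1.3) in frame 1 and (6.2, 0.5) in frame 3.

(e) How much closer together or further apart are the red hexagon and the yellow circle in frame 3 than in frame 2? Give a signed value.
-1.6

Distance in frame 2: 8.6. Distance in frame 3: 7.0.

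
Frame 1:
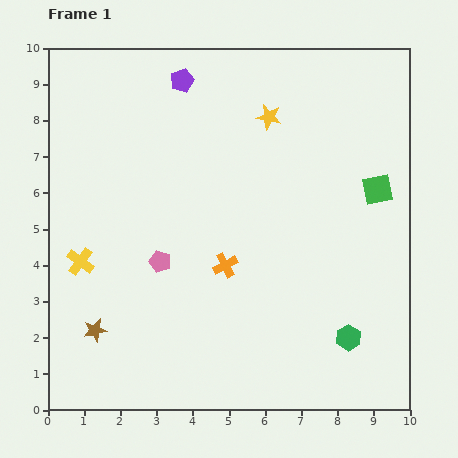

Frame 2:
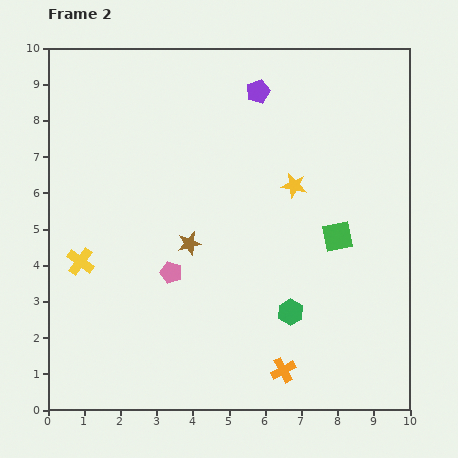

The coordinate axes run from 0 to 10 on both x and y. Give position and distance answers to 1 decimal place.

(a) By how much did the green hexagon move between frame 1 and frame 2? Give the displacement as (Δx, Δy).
(-1.6, 0.7)

The green hexagon was at (8.3, 2.0) in frame 1 and (6.7, 2.7) in frame 2.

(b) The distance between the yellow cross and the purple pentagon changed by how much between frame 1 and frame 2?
+1.1

Distance in frame 1: 5.7. Distance in frame 2: 6.8.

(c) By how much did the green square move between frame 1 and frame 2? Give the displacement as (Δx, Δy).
(-1.1, -1.3)

The green square was at (9.1, 6.1) in frame 1 and (8.0, 4.8) in frame 2.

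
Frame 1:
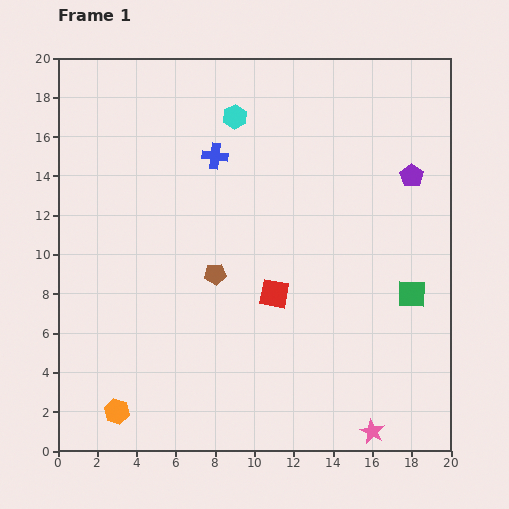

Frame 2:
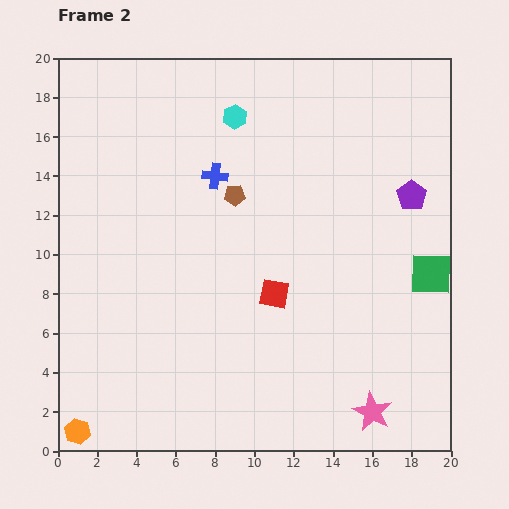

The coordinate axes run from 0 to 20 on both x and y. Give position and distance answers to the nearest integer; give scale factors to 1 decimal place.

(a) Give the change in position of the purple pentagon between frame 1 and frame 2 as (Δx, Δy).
(0, -1)

The purple pentagon was at (18, 14) in frame 1 and (18, 13) in frame 2.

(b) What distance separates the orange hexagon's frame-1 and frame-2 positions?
2

The orange hexagon moved from (3, 2) to (1, 1), a distance of √(2² + 1²) ≈ 2.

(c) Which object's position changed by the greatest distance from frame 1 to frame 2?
the brown pentagon

(moved 4; next 2)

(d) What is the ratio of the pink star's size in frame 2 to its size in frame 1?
1.6×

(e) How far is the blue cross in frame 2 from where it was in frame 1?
1

The blue cross moved from (8, 15) to (8, 14), a distance of √(0² + 1²) ≈ 1.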